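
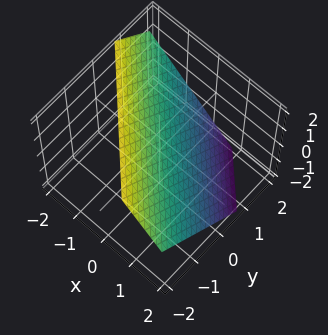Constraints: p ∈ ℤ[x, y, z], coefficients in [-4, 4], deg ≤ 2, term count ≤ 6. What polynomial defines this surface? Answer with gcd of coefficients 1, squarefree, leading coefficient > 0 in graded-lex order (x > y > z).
3*x + 3*y + 3*z - 2

The degree is 1 — the surface is flat (a plane).
Putting this together gives p.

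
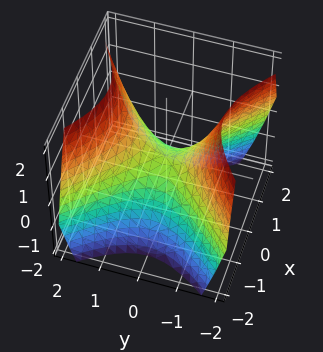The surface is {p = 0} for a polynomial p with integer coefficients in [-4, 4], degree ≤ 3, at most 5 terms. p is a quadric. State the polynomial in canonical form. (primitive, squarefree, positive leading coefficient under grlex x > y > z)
Degree: a saddle surface; a quadric, so deg p = 2.
Symmetries: the y ↦ −y reflection is a symmetry, so y appears only in even powers; mirror symmetry x ↦ −x ⇒ only even powers of x.
Reading off the gridlines: one z-axis crossing is at z = 0; it meets the y-axis at y = 0 (among the integer gridlines).
Together with the visible shape, these determine p as stated.

x^2 - y^2 + z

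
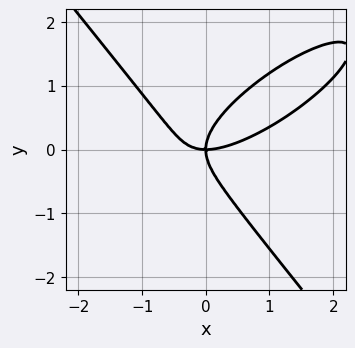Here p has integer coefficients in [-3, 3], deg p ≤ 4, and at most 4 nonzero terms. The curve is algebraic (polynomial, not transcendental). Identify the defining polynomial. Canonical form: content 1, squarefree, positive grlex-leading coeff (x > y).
deg p = 3.
Observable constraints: one x-axis crossing is at x = 0; it meets the y-axis at y = 0 (among the integer gridlines).
These observations pin down the coefficients.

2*x^3 - 3*x^2*y + 3*y^3 - 3*x*y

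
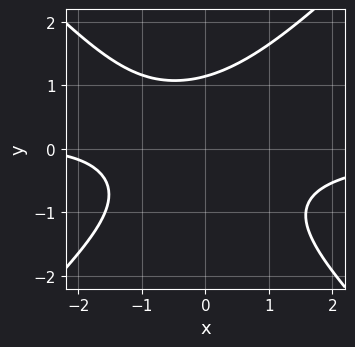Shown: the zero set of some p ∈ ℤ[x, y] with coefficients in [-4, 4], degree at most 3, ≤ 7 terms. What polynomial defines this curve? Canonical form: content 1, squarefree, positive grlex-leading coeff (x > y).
2*x^2*y - 2*y^3 + x*y + x + 3

First, deg p = 3. The shape is more complex than any degree-2 curve.
Then, from the axis intercepts and sections: the curve avoids every integer x-axis point in the box.
Finally, these observations pin down the coefficients.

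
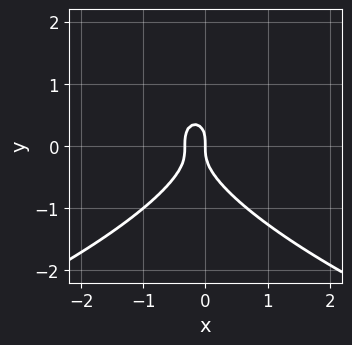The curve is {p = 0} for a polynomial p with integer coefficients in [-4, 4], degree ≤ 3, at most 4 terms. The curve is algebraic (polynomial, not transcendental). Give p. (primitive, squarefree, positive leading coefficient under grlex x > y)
2*y^3 + 3*x^2 + x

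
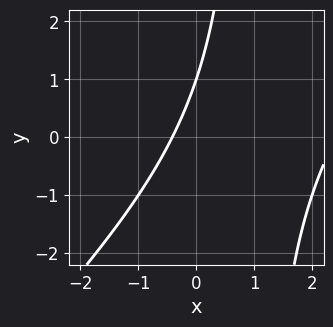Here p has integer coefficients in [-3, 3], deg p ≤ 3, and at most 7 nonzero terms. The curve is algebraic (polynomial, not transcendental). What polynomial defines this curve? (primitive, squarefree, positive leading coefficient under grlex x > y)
x^2 - x*y - 2*x + y - 1

(a) deg p = 2.
(b) Against the integer gridlines: one y-axis crossing is at y = 1.
(c) These observations pin down the coefficients.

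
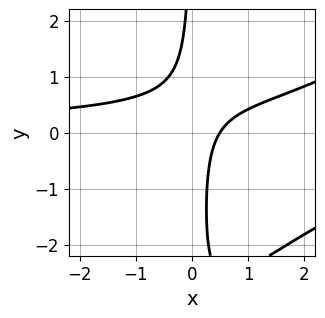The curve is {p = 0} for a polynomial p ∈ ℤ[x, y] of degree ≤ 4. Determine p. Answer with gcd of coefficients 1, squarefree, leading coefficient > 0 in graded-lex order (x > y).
x^2*y - x*y^2 - 3*x*y + 2*x - 1

First, the degree is 3 — the shape is more complex than any degree-2 curve.
Then, checking where it meets the axes: no y-intercept at any integer in the box.
Finally, the integer polynomial consistent with all of this is the stated p.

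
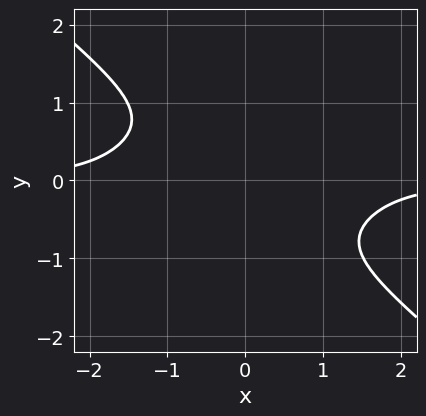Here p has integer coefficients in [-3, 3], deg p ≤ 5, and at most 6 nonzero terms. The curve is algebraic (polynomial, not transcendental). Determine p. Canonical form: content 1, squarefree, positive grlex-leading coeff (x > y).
x^3*y + x*y^3 + 3*y^4 + 2

First, deg p = 4. The shape is more complex than any degree-3 curve.
Then, checking where it meets the axes: it misses every integer gridline on the x-axis; the curve avoids every integer y-axis point in the box.
Finally, together with the visible shape, these determine p as stated.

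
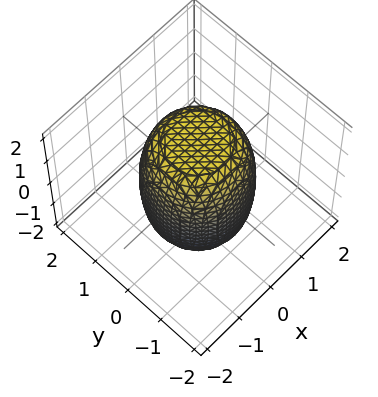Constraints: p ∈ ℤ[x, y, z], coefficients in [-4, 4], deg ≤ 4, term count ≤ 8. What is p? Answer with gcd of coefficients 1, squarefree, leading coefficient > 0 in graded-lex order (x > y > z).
2*x^4 + 4*x^2*y^2 + 2*y^4 - x^2 - y^2 + z^2 - 3

(a) deg p = 4. The shape is more complex than any degree-3 surface.
(b) Symmetry: every cross-section ⟂ z is a circle, so x, y appear only via x² + y².
(c) From the visible intercepts: a circular section at z = 0 has radius between 1 and 2.
(d) Putting this together gives p.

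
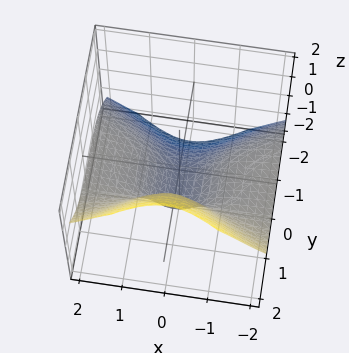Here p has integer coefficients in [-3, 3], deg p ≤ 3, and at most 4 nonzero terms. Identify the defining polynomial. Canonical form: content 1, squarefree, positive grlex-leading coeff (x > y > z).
3*x^2*z - 2*y^3 + z^3 + 1

The degree is 3 — the shape is more complex than any degree-2 surface.
From the visible intercepts: it crosses the z-axis at the gridline z = -1; it misses every integer gridline on the x-axis.
Putting this together gives p.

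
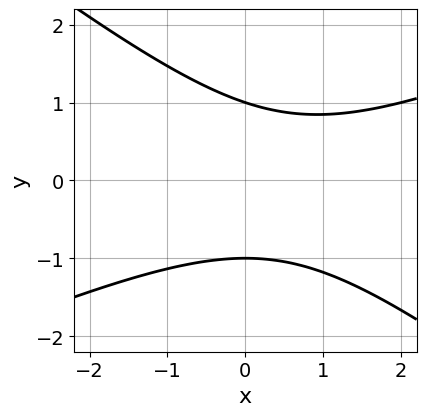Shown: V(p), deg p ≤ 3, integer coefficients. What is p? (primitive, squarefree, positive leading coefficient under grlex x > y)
x^2 - x*y - 3*y^2 - x + 3

The degree is 2 — no degree-1 curve has this shape.
Checking where it meets the axes: it misses every integer gridline on the x-axis; the y-axis gridline crossings are at y ∈ {-1, 1}.
Together with the visible shape, these determine p as stated.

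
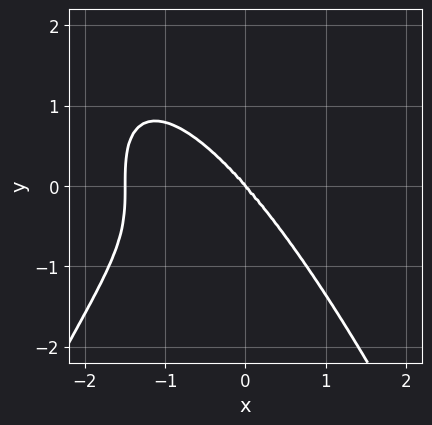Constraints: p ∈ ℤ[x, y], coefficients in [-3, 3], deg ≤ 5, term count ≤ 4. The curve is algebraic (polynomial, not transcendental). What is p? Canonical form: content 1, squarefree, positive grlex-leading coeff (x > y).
1. deg p = 4.
2. Against the integer gridlines: it crosses the x-axis at the gridline x = 0; it crosses the y-axis at the gridline y = 0.
3. Solving for integer coefficients yields p as stated.

2*x^4 + 3*x^3 + 2*y^3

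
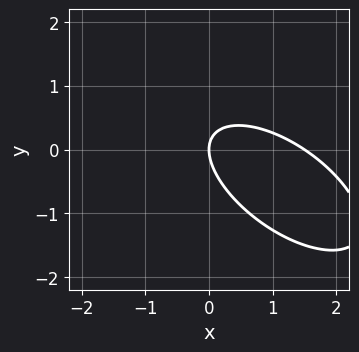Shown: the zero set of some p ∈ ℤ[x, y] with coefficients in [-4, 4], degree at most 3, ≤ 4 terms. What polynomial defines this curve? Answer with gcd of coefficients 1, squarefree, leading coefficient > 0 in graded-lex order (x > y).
2*x^2 + 3*x*y + 3*y^2 - 3*x

1. deg p = 2. The shape is more complex than any degree-1 curve.
2. From the visible intercepts: it meets the y-axis at y = 0 (among the integer gridlines); it crosses the x-axis at the gridline x = 0.
3. Solving for integer coefficients yields p as stated.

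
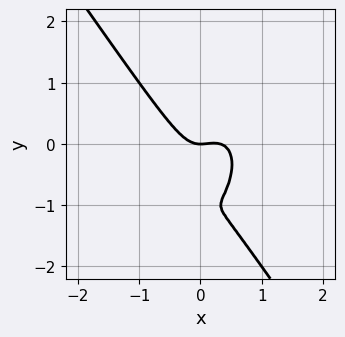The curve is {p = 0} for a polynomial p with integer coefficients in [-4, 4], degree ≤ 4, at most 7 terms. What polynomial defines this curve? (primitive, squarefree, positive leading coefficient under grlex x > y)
1. The degree is 3 — the shape is more complex than any degree-2 curve.
2. Against the integer gridlines: it crosses the y-axis at the gridline y = 0; it crosses the x-axis at the gridline x = 0.
3. Putting this together gives p.

3*x^3 + y^3 - x^2 + 2*y^2 + y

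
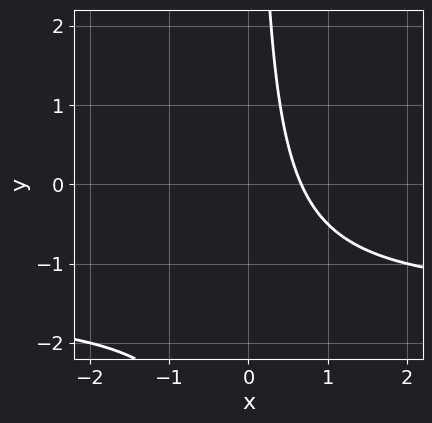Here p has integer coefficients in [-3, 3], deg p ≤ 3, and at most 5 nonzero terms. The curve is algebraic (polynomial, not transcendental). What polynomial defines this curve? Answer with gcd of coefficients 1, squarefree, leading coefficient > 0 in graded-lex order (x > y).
First, deg p = 2. A generic line meets the curve in up to 2 points.
Then, observable constraints: it misses every integer gridline on the y-axis.
Finally, putting this together gives p.

2*x*y + 3*x - 2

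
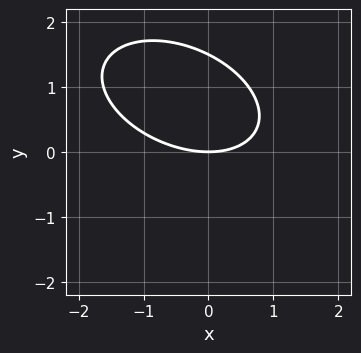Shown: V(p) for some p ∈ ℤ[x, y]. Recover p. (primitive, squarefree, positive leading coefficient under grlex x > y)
First, the degree is 2 — no degree-1 curve has this shape.
Then, checking where it meets the axes: one y-axis crossing is at y = 0; it crosses the x-axis at the gridline x = 0.
Finally, assembling these constraints gives the stated polynomial.

x^2 + x*y + 2*y^2 - 3*y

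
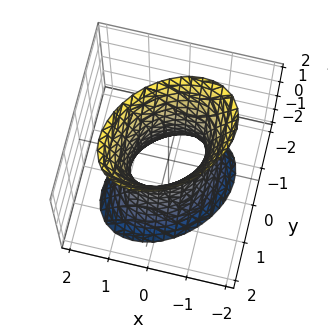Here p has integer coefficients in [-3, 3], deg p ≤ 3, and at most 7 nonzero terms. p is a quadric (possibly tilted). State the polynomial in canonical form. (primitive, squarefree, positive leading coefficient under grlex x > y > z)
3*x^2 - 2*x*y + 3*y^2 - z^2 - 2

First, deg p = 2. No degree-1 surface has this shape.
Then, reading off the gridlines: the surface avoids every integer z-axis point in the box.
Finally, fitting integer coefficients to these (and the overall shape) gives p.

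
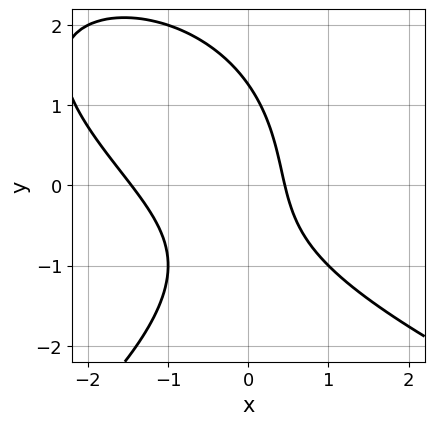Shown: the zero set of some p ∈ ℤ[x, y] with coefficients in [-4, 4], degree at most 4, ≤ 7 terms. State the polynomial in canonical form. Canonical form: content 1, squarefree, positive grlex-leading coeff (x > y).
y^3 + 3*x^2 + 3*x*y + 3*x - 2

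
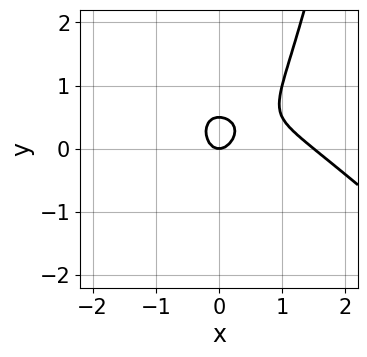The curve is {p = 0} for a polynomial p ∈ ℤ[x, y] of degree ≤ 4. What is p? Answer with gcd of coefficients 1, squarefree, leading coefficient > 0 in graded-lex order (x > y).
Degree: a generic line meets the curve in up to 3 points, so deg p = 3.
From the visible intercepts: one x-axis crossing is at x = 0; it crosses the y-axis at the gridline y = 0.
Together with the visible shape, these determine p as stated.

2*x^3 + 2*x^2*y - 3*x^2 - 2*y^2 + y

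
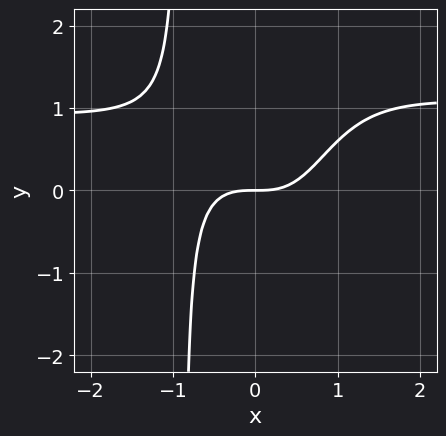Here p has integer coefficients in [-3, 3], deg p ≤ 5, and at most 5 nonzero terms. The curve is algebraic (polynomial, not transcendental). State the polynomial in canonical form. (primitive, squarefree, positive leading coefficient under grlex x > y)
deg p = 4. The shape is more complex than any degree-3 curve.
From the visible intercepts: one y-axis crossing is at y = 0; one x-axis crossing is at x = 0.
Solving for integer coefficients yields p as stated.

3*x^3*y - 3*x^3 - x^2*y + 3*y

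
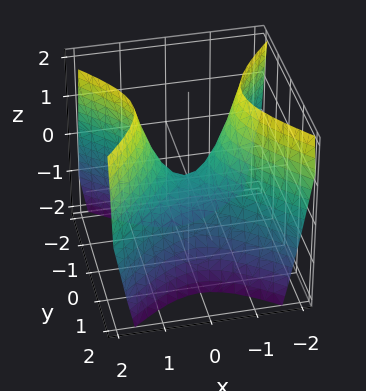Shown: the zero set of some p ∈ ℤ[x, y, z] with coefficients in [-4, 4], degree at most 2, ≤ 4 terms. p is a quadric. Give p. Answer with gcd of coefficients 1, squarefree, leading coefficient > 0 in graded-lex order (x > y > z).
1. The degree is 2 — a saddle surface; a quadric.
2. Symmetries: it's symmetric under y → −y, forcing even powers of y; mirror symmetry x ↦ −x ⇒ only even powers of x.
3. Against the integer gridlines: one z-axis crossing is at z = 0; one y-axis crossing is at y = 0; it crosses the x-axis at the gridline x = 0.
4. Fitting integer coefficients to these (and the overall shape) gives p.

3*x^2 - 3*y^2 - 2*z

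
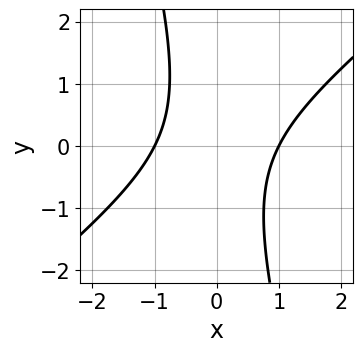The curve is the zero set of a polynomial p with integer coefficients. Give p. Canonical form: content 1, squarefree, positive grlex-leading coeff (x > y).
1. The degree is 2 — the shape is more complex than any degree-1 curve.
2. Reading off the gridlines: among the integer gridlines, it crosses the x-axis at x ∈ {-1, 1}; the curve avoids every integer y-axis point in the box.
3. These observations pin down the coefficients.

3*x^2 - 3*x*y - y^2 - 3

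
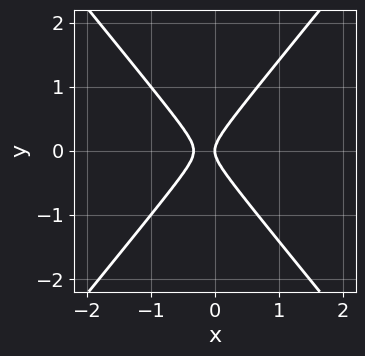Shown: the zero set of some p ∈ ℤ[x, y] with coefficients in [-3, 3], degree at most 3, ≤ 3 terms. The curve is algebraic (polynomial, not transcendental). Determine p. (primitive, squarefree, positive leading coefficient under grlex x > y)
3*x^2 - 2*y^2 + x

1. Degree: no degree-1 curve has this shape, so deg p = 2.
2. Symmetries: it's symmetric under y → −y, forcing even powers of y.
3. Reading off the gridlines: it meets the x-axis at x = 0 (among the integer gridlines); it meets the y-axis at y = 0 (among the integer gridlines).
4. Solving for integer coefficients yields p as stated.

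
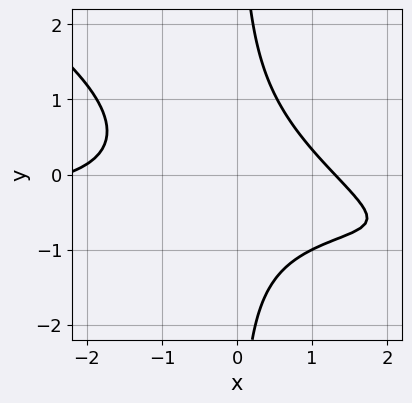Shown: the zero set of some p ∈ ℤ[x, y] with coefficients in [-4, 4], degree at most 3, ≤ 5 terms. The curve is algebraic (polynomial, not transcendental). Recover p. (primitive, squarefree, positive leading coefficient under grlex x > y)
Degree: no degree-2 curve has this shape, so deg p = 3.
From the visible intercepts: it misses every integer gridline on the y-axis.
These observations pin down the coefficients.

2*x^2*y + 3*x*y^2 + x^2 + x - 3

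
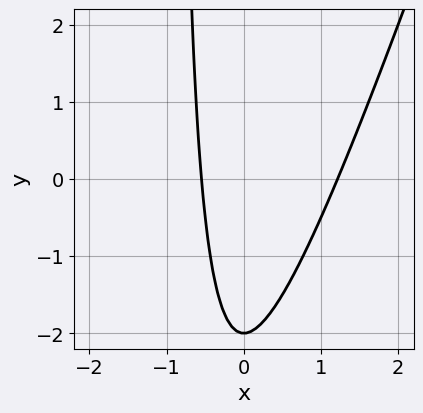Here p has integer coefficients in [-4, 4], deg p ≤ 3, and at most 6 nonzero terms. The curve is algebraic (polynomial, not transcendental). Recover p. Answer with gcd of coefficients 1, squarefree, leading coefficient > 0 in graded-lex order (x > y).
deg p = 2. No degree-1 curve has this shape.
Reading off the gridlines: it crosses the y-axis at the gridline y = -2.
These observations pin down the coefficients.

3*x^2 - x*y - 2*x - y - 2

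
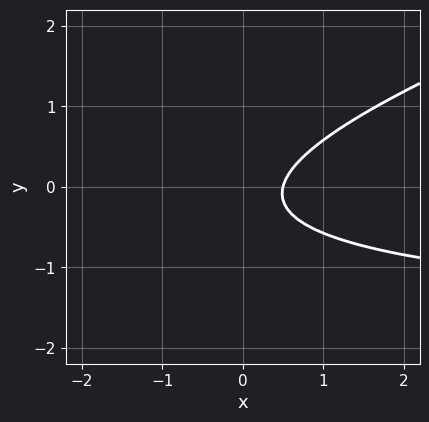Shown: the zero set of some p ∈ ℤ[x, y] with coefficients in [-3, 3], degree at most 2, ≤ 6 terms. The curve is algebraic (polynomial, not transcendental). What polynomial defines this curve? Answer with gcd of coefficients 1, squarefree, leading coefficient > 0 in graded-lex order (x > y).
1. deg p = 2. A generic line meets the curve in up to 2 points.
2. Checking where it meets the axes: no y-intercept at any integer in the box.
3. Fitting integer coefficients to these (and the overall shape) gives p.

x*y - 3*y^2 + 2*x - y - 1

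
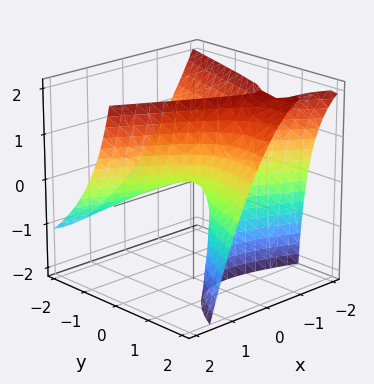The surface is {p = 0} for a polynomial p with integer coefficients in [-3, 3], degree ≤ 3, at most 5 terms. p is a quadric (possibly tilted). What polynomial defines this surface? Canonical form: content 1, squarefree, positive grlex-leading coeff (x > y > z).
2*x^2 + 3*x*y - y^2 + 3*y*z - 2*z

1. deg p = 2. The shape is more complex than any degree-1 surface.
2. Observable constraints: it meets the z-axis at z = 0 (among the integer gridlines); it crosses the y-axis at the gridline y = 0; it meets the x-axis at x = 0 (among the integer gridlines).
3. These observations pin down the coefficients.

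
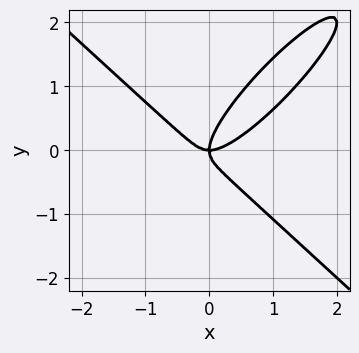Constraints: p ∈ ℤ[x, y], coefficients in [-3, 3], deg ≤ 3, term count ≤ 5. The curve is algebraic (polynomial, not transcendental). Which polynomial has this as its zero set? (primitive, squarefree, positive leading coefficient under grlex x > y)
3*x^3 - 2*x^2*y - 3*x*y^2 + 3*y^3 - 2*x*y

(a) deg p = 3.
(b) From the visible intercepts: it meets the x-axis at x = 0 (among the integer gridlines); one y-axis crossing is at y = 0.
(c) Together with the visible shape, these determine p as stated.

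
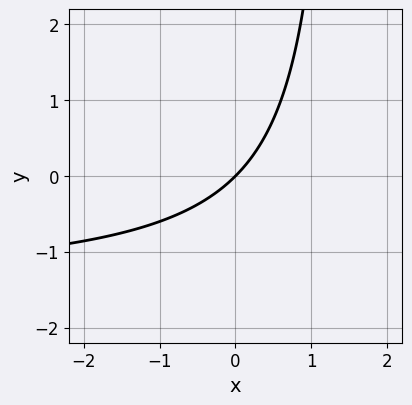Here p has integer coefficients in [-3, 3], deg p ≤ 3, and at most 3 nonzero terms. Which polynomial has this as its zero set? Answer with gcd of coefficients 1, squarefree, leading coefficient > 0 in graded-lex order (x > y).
2*x*y + 3*x - 3*y

The degree is 2 — a generic line meets the curve in up to 2 points.
From the axis intercepts and sections: one y-axis crossing is at y = 0; one x-axis crossing is at x = 0.
Matching integer coefficients to the picture gives p.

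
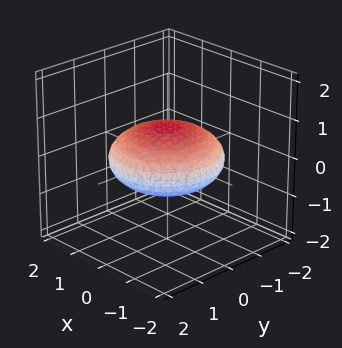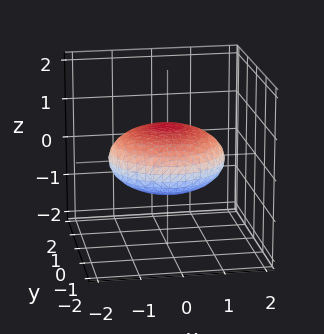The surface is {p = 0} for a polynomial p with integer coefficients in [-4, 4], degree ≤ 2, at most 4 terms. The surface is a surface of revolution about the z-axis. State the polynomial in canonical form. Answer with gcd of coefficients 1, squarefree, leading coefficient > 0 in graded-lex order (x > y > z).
x^2 + y^2 + 3*z^2 - 2

Degree: no degree-1 surface has this shape, so deg p = 2.
Symmetry: every cross-section ⟂ z is a circle, so x, y appear only via x² + y².
From the axis intercepts and sections: a circular section at z = 0 has radius between 1 and 2.
The integer polynomial consistent with all of this is the stated p.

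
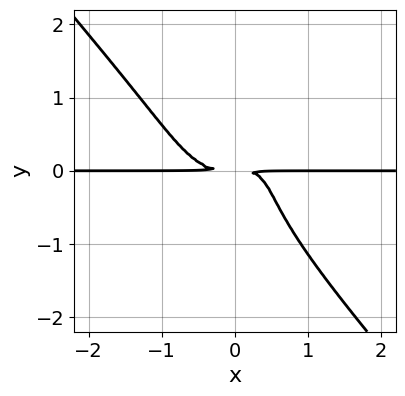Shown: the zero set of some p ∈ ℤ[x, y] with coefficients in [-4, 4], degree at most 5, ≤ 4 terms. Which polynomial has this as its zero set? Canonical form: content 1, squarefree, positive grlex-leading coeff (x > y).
(a) The degree is 4 — a generic line meets the curve in up to 4 points.
(b) From the axis intercepts and sections: every point of the x-axis in the box is on the curve.
(c) Together with the visible shape, these determine p as stated.

3*x^3*y + 2*y^4 - 2*x*y^2 + 2*y^2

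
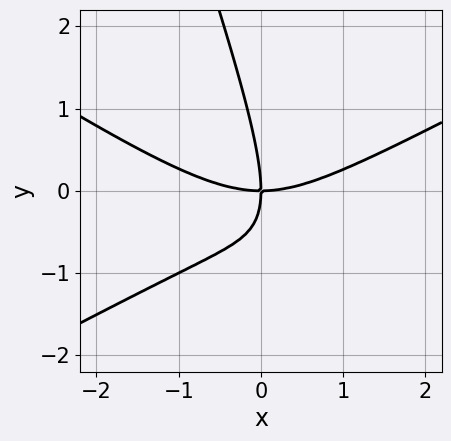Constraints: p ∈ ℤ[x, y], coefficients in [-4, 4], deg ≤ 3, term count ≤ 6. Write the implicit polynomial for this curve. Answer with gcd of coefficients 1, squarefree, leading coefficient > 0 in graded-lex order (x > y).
x^3 - 3*x*y^2 - y^3 - 3*x*y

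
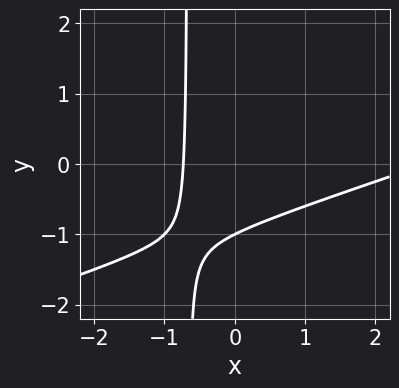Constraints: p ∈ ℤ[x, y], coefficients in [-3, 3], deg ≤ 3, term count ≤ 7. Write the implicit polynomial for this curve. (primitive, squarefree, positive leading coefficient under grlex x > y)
x^2 - 3*x*y - 2*x - 2*y - 2

1. deg p = 2. No degree-1 curve has this shape.
2. From the axis intercepts and sections: one y-axis crossing is at y = -1.
3. Matching integer coefficients to the picture gives p.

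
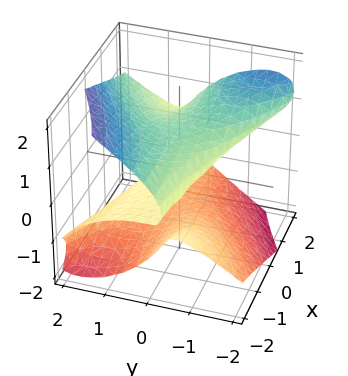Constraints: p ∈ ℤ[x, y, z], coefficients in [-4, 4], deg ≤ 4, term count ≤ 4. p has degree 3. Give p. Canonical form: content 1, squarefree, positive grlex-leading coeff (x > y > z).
2*x*y*z - y^3 + 2*z^3 - 2*z

(a) The degree is 3 — the shape is more complex than any degree-2 surface.
(b) Against the integer gridlines: it meets the y-axis at y = 0 (among the integer gridlines); the z-axis gridline crossings are at z ∈ {-1, 0, 1}.
(c) Fitting integer coefficients to these (and the overall shape) gives p. Check: (1, 0, 0) on the x-axis lies on the surface, and p(1, 0, 0) = 0. ✓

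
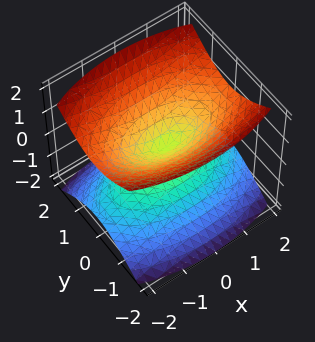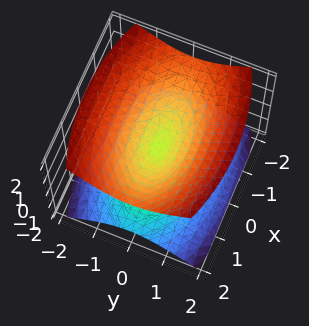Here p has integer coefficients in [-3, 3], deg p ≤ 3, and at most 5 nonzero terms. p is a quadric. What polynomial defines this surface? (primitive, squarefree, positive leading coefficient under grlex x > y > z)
1. There are 2 components. Treating them together as one polynomial.
2. The degree is 2 — two nappes meeting at a single point; a quadric.
3. Symmetries: mirror symmetry x ↦ −x ⇒ only even powers of x; it's symmetric under z → −z, forcing even powers of z; the y ↦ −y reflection is a symmetry, so y appears only in even powers.
4. From the visible intercepts: one z-axis crossing is at z = 0; it meets the x-axis at x = 0 (among the integer gridlines); it crosses the y-axis at the gridline y = 0.
5. Assembling these constraints gives the stated polynomial.

x^2 + 3*y^2 - 3*z^2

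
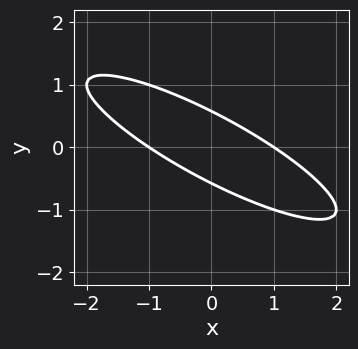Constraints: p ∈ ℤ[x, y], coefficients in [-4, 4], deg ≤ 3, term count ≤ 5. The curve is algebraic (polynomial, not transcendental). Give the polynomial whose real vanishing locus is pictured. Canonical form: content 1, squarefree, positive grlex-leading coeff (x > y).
x^2 + 3*x*y + 3*y^2 - 1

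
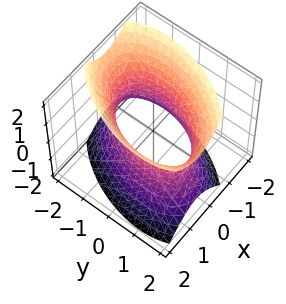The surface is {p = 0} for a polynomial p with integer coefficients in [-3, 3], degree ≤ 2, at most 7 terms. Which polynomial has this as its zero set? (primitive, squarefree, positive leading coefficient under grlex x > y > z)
2*x^2 - x*y + y^2 - z^2 - 2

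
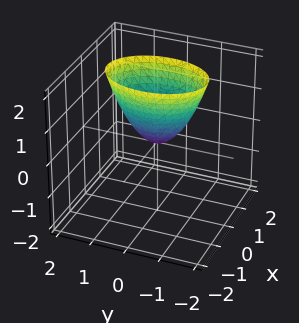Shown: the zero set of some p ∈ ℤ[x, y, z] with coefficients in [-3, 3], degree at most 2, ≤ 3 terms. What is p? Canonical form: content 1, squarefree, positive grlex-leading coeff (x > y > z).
2*x^2 + y^2 - z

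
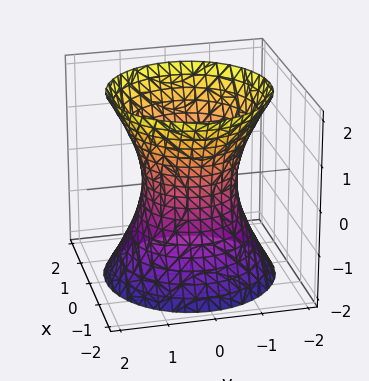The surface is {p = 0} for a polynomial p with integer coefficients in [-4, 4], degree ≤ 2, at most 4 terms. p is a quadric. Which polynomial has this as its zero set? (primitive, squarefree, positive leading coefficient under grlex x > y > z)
2*x^2 + 2*y^2 - z^2 - 2

The degree is 2 — an hourglass — one-sheet hyperboloid; a quadric.
Symmetries: the surface is invariant under rotation about z: p = q(x² + y², z); mirror symmetry z ↦ −z ⇒ only even powers of z.
From the visible intercepts: no z-intercept at any integer in the box; among the integer gridlines, it crosses the y-axis at y ∈ {-1, 1}.
Matching integer coefficients to the picture gives p.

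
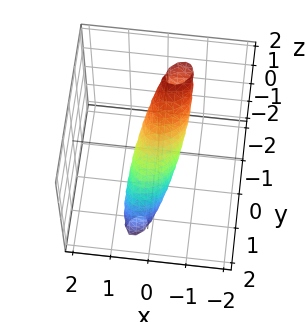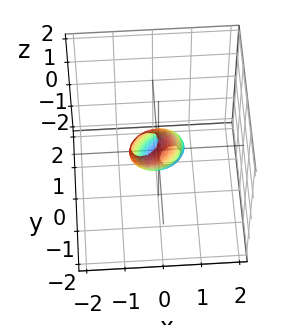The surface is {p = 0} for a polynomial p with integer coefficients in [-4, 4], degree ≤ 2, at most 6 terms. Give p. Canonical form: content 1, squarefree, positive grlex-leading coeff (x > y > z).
1. The degree is 2 — no degree-1 surface has this shape.
2. Observable constraints: the z-axis gridline crossings are at z ∈ {-1, 1}.
3. Assembling these constraints gives the stated polynomial.

3*x^2 - 2*x*y + 3*y^2 + 3*y*z + z^2 - 1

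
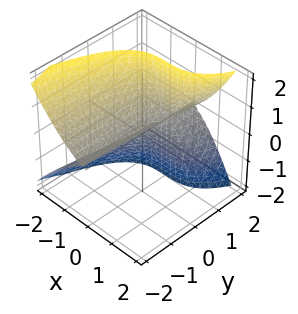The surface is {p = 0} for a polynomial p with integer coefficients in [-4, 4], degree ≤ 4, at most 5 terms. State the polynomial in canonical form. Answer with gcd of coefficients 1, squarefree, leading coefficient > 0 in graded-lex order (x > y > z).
(a) Degree: no degree-2 surface has this shape, so deg p = 3.
(b) Observable constraints: every point of the y-axis in the box is on the surface; it crosses the x-axis at the gridline x = 0; it crosses the z-axis at the gridline z = 0.
(c) Together with the visible shape, these determine p as stated.

x^3 - y*z^2 + z^2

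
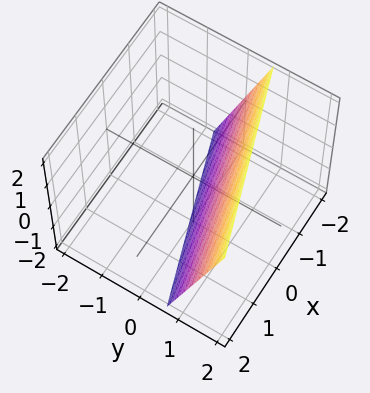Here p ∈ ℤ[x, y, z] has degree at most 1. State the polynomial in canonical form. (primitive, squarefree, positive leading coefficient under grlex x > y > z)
1. Degree: every cross-section is a straight line — this is a plane, so deg p = 1.
2. From the visible intercepts: one x-axis crossing is at x = -2; it meets the z-axis at z = -2 (among the integer gridlines).
3. The integer polynomial consistent with all of this is the stated p.

x - 3*y + z + 2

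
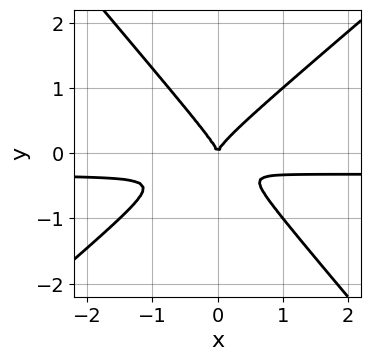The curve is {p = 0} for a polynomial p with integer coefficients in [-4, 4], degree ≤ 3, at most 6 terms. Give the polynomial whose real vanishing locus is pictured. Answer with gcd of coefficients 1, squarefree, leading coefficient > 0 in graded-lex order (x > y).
3*x^2*y - x*y^2 - 3*y^3 + x^2

1. The degree is 3 — no degree-2 curve has this shape.
2. From the visible intercepts: one x-axis crossing is at x = 0; one y-axis crossing is at y = 0.
3. Putting this together gives p.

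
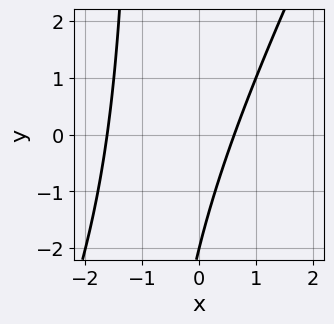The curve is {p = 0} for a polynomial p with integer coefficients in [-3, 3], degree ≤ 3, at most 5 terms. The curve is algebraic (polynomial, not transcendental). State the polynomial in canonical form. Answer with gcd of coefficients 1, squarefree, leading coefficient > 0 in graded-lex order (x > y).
2*x^2 - x*y + 2*x - y - 2

1. deg p = 2. The shape is more complex than any degree-1 curve.
2. Checking where it meets the axes: it crosses the y-axis at the gridline y = -2.
3. These observations pin down the coefficients.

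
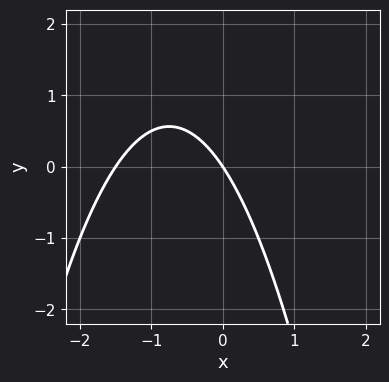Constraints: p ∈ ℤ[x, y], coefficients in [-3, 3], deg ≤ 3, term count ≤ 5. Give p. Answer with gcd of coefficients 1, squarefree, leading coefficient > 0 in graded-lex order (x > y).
The degree is 2 — no degree-1 curve has this shape.
From the axis intercepts and sections: it crosses the x-axis at the gridline x = 0; it crosses the y-axis at the gridline y = 0.
Assembling these constraints gives the stated polynomial.

2*x^2 + 3*x + 2*y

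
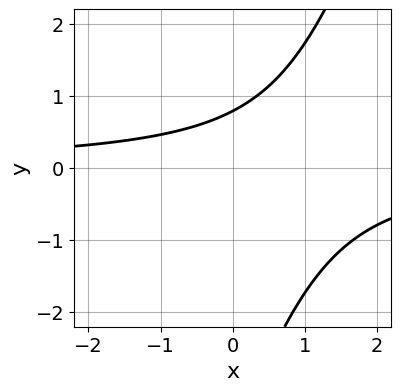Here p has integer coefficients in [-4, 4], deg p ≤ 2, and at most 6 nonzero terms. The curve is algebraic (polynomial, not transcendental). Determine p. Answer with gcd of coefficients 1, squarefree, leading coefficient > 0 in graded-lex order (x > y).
3*x*y - y^2 - 3*y + 3

(a) deg p = 2.
(b) Against the integer gridlines: the curve avoids every integer x-axis point in the box.
(c) Solving for integer coefficients yields p as stated.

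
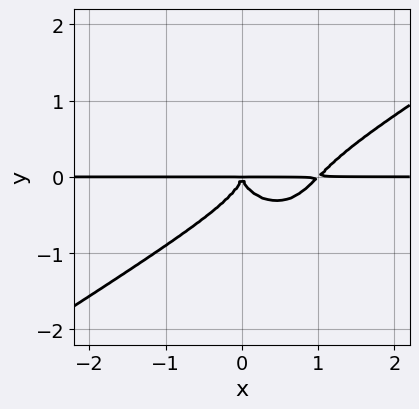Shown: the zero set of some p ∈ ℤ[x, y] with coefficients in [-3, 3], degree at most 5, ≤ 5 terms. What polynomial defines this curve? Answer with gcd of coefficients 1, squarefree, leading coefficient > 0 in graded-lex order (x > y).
1. Degree: the shape is more complex than any degree-3 curve, so deg p = 4.
2. From the axis intercepts and sections: the visible x-axis segment lies entirely on the curve.
3. Putting this together gives p.

2*x^3*y - 2*x^2*y^2 - 3*y^4 - 2*x^2*y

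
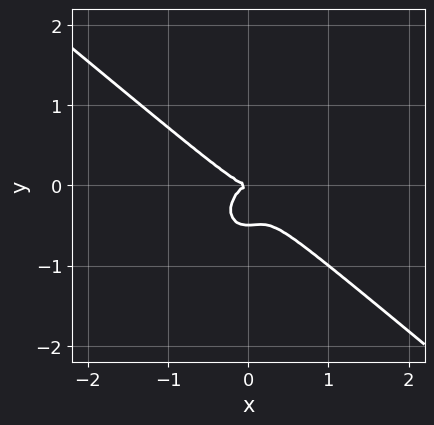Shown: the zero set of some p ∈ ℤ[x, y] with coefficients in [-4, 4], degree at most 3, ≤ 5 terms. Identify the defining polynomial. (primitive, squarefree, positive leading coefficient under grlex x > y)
1. Degree: a generic line meets the curve in up to 3 points, so deg p = 3.
2. From the visible intercepts: one y-axis crossing is at y = 0; one x-axis crossing is at x = 0.
3. The integer polynomial consistent with all of this is the stated p.

2*x^3 + x^2*y + 2*y^3 + y^2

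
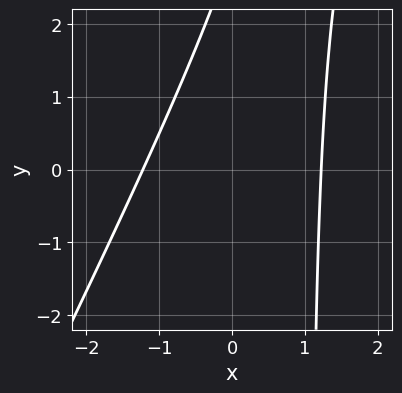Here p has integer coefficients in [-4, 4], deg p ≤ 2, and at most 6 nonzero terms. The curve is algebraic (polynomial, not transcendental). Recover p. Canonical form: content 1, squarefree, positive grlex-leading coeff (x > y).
2*x^2 - x*y + y - 3

(a) deg p = 2. The shape is more complex than any degree-1 curve.
(b) Observable constraints: the curve avoids every integer y-axis point in the box.
(c) Putting this together gives p.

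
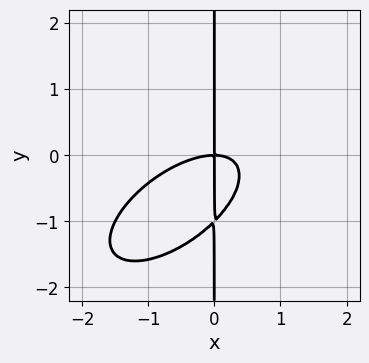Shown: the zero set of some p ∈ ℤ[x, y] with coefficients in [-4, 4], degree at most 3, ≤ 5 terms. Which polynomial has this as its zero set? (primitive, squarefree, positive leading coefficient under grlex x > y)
2*x^3 - 3*x^2*y + 3*x*y^2 + 3*x*y

Degree: the shape is more complex than any degree-2 curve, so deg p = 3.
From the visible intercepts: it crosses the x-axis at the gridline x = 0; the visible y-axis segment lies entirely on the curve.
Fitting integer coefficients to these (and the overall shape) gives p.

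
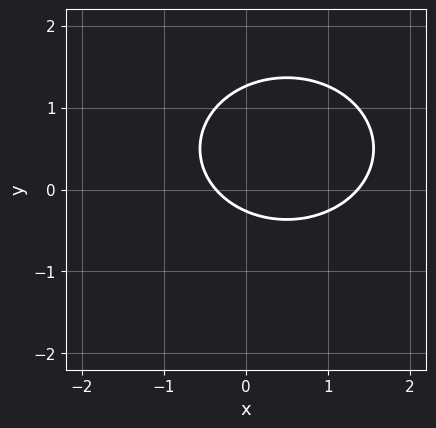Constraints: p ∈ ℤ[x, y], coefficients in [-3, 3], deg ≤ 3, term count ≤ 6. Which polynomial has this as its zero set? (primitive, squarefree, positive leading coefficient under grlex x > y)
2*x^2 + 3*y^2 - 2*x - 3*y - 1

1. Degree: no degree-1 curve has this shape, so deg p = 2.
2. Putting this together gives p.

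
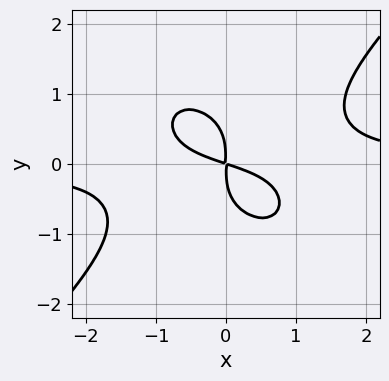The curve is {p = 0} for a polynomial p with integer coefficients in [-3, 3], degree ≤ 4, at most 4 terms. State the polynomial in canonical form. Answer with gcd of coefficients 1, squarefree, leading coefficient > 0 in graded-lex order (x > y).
2*x^3*y - 2*y^4 - x^2 - 3*x*y

1. deg p = 4. A generic line meets the curve in up to 4 points.
2. Putting this together gives p.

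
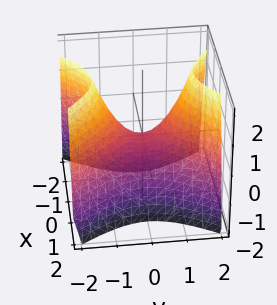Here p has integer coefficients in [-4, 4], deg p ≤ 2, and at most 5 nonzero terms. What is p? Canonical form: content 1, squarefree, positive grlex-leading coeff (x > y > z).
3*x^2 - 2*y^2 + 2*z

The degree is 2 — a hyperbolic paraboloid; a quadric.
Symmetries: the x ↦ −x reflection is a symmetry, so x appears only in even powers; mirror symmetry y ↦ −y ⇒ only even powers of y.
Observable constraints: it crosses the x-axis at the gridline x = 0; it meets the y-axis at y = 0 (among the integer gridlines); it crosses the z-axis at the gridline z = 0.
These observations pin down the coefficients.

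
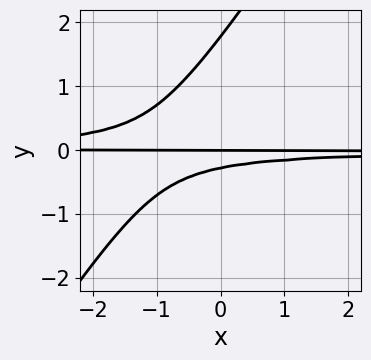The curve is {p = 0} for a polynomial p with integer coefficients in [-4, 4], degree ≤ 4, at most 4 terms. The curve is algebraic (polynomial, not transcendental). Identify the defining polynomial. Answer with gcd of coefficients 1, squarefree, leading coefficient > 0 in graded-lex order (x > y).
First, deg p = 3. No degree-2 curve has this shape.
Next, checking where it meets the axes: the visible x-axis segment lies entirely on the curve; it crosses the y-axis at the gridline y = 0.
Finally, the integer polynomial consistent with all of this is the stated p.

3*x*y^2 - 2*y^3 + 3*y^2 + y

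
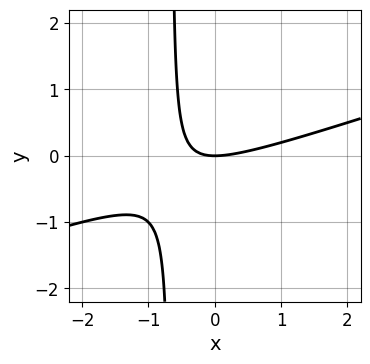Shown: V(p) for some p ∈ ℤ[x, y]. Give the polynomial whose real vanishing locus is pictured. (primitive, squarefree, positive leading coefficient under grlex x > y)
1. deg p = 2. A generic line meets the curve in up to 2 points.
2. From the visible intercepts: one x-axis crossing is at x = 0; one y-axis crossing is at y = 0.
3. These observations pin down the coefficients.

x^2 - 3*x*y - 2*y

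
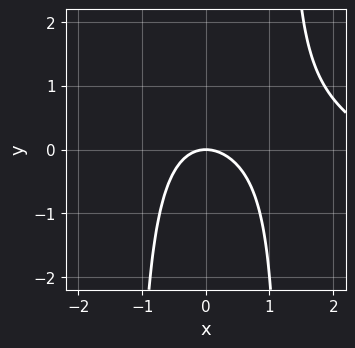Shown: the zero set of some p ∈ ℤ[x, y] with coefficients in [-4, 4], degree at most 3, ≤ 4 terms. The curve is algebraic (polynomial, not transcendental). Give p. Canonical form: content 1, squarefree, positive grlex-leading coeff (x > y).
1. deg p = 3.
2. Observable constraints: one y-axis crossing is at y = 0; it meets the x-axis at x = 0 (among the integer gridlines).
3. Putting this together gives p.

x^3 + 2*x^2*y - 3*x^2 - 3*y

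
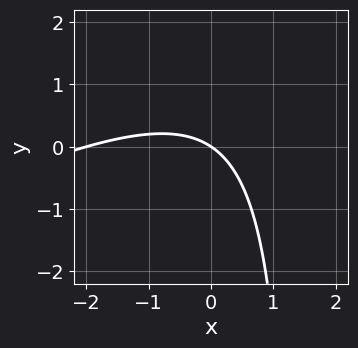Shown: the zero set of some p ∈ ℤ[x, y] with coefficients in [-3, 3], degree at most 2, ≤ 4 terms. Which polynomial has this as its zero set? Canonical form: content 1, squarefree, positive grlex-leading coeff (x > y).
x^2 - 2*x*y + 2*x + 3*y

(a) Degree: a generic line meets the curve in up to 2 points, so deg p = 2.
(b) Reading off the gridlines: one y-axis crossing is at y = 0; the x-axis gridline crossings are at x ∈ {-2, 0}.
(c) These observations pin down the coefficients.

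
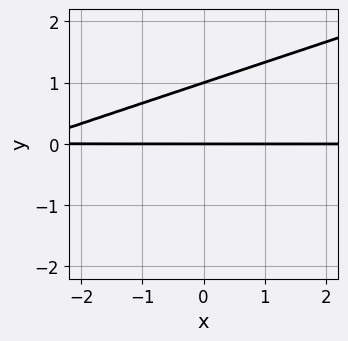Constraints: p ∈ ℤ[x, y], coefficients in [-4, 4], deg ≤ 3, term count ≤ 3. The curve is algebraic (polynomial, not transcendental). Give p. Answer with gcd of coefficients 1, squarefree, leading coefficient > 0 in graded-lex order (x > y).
The degree is 2 — no degree-1 curve has this shape.
Checking where it meets the axes: the visible x-axis segment lies entirely on the curve; among the integer gridlines, it crosses the y-axis at y ∈ {0, 1}.
Solving for integer coefficients yields p as stated.

x*y - 3*y^2 + 3*y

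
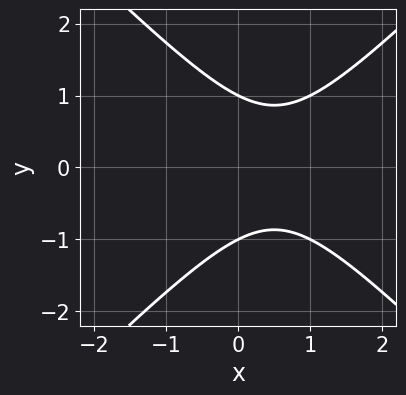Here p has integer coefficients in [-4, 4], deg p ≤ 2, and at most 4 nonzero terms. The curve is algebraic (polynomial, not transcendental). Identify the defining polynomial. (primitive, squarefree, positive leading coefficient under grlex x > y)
x^2 - y^2 - x + 1

First, degree: no degree-1 curve has this shape, so deg p = 2.
Next, symmetries: the y ↦ −y reflection is a symmetry, so y appears only in even powers.
Next, from the axis intercepts and sections: it misses every integer gridline on the x-axis; the y-axis gridline crossings are at y ∈ {-1, 1}.
Finally, together with the visible shape, these determine p as stated.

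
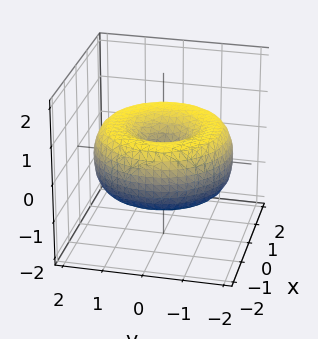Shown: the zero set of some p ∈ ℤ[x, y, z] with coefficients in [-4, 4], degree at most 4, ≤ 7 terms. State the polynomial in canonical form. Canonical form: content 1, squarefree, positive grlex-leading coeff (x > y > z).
The degree is 4 — the shape is more complex than any degree-3 surface.
Symmetries: rotational symmetry about the z-axis ⇒ p depends on x, y only through x² + y².
Observable constraints: one z-axis crossing is at z = 0; it crosses the y-axis at the gridline y = 0; it meets the x-axis at x = 0 (among the integer gridlines); a circular section at z = 0 has radius between 1 and 2.
Fitting integer coefficients to these (and the overall shape) gives p.

x^4 + 2*x^2*y^2 + y^4 - 3*x^2 - 3*y^2 + 3*z^2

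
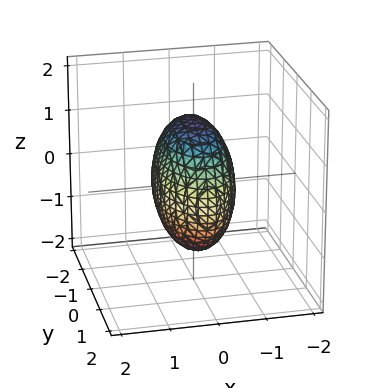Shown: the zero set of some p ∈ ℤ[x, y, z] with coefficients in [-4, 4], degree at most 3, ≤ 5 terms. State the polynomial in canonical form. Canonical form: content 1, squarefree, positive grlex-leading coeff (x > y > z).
(a) The degree is 2 — a closed, bounded, convex surface; a quadric.
(b) Symmetries: the y ↦ −y reflection is a symmetry, so y appears only in even powers; the z ↦ −z reflection is a symmetry, so z appears only in even powers; the x ↦ −x reflection is a symmetry, so x appears only in even powers.
(c) The integer polynomial consistent with all of this is the stated p.

3*x^2 + y^2 + z^2 - 2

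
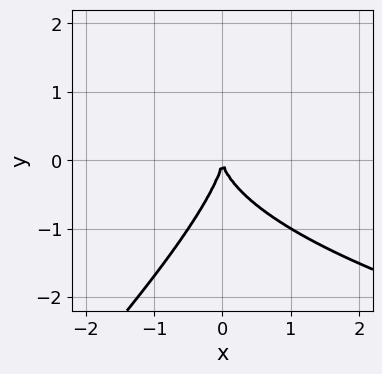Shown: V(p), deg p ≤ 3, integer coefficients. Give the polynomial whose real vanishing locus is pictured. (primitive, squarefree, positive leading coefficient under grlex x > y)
x*y^2 - y^3 - 2*x^2

1. deg p = 3. The shape is more complex than any degree-2 curve.
2. Reading off the gridlines: it crosses the y-axis at the gridline y = 0; it meets the x-axis at x = 0 (among the integer gridlines).
3. Assembling these constraints gives the stated polynomial.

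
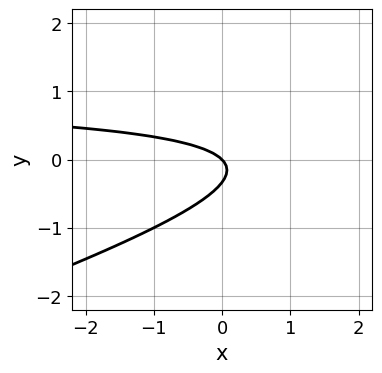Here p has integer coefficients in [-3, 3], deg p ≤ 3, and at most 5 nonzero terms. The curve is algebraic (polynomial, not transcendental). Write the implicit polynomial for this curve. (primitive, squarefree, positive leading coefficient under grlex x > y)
(a) The degree is 2 — the shape is more complex than any degree-1 curve.
(b) From the visible intercepts: one x-axis crossing is at x = 0; it crosses the y-axis at the gridline y = 0.
(c) Matching integer coefficients to the picture gives p.

x*y - 3*y^2 - x - y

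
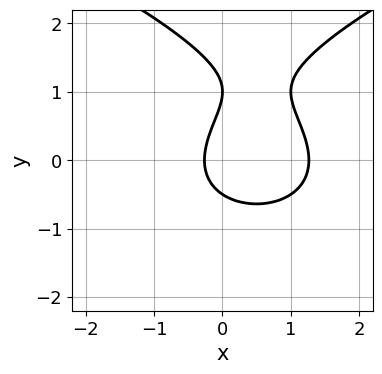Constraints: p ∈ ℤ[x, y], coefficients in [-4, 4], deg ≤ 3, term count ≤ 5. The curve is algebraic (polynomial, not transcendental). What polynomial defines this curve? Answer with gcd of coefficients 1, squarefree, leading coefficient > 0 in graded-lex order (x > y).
2*y^3 - 3*x^2 - 3*y^2 + 3*x + 1

(a) deg p = 3. A generic line meets the curve in up to 3 points.
(b) Against the integer gridlines: one y-axis crossing is at y = 1.
(c) These observations pin down the coefficients.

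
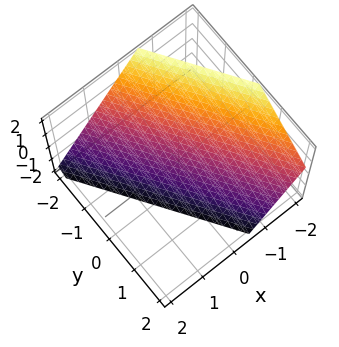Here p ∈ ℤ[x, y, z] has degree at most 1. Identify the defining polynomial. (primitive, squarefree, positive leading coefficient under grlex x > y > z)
3*x + 2*y + 2*z + 2

First, degree: the surface is flat (a plane), so deg p = 1.
Then, checking where it meets the axes: it meets the z-axis at z = -1 (among the integer gridlines); it meets the y-axis at y = -1 (among the integer gridlines).
Finally, putting this together gives p.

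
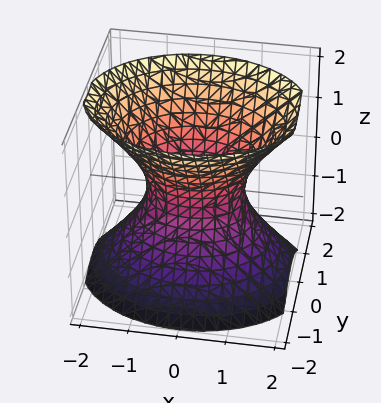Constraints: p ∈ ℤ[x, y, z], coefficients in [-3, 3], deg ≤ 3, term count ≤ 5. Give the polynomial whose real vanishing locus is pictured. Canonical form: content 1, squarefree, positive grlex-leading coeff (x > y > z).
2*x^2 + 3*y^2 - 2*z^2 - 2

1. The degree is 2 — an hourglass — one-sheet hyperboloid; a quadric.
2. Symmetries: the y ↦ −y reflection is a symmetry, so y appears only in even powers; it's symmetric under x → −x, forcing even powers of x; the z ↦ −z reflection is a symmetry, so z appears only in even powers.
3. Reading off the gridlines: the x-axis gridline crossings are at x ∈ {-1, 1}; the surface avoids every integer z-axis point in the box.
4. These observations pin down the coefficients.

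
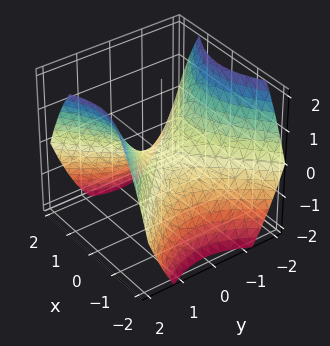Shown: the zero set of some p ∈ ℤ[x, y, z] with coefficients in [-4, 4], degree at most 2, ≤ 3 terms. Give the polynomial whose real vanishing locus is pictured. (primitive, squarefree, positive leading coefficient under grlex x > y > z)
First, the degree is 2 — a hyperbolic paraboloid; a quadric.
Next, symmetries: mirror symmetry x ↦ −x ⇒ only even powers of x; mirror symmetry y ↦ −y ⇒ only even powers of y.
Then, observable constraints: one x-axis crossing is at x = 0; it meets the y-axis at y = 0 (among the integer gridlines).
Finally, together with the visible shape, these determine p as stated.

2*x^2 - 2*y^2 + 3*z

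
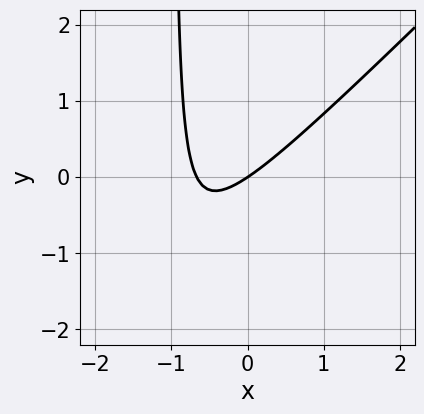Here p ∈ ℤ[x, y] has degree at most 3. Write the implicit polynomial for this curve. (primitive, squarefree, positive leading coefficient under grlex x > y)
3*x^2 - 3*x*y + 2*x - 3*y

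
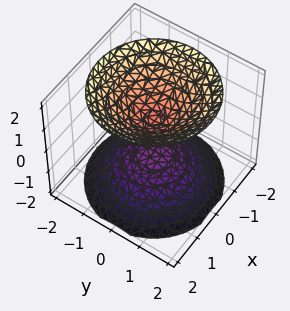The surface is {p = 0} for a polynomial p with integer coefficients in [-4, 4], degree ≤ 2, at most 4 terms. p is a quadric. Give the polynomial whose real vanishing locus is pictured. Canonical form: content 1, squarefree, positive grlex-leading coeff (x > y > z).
1. I count 2 distinct pieces. They look like related sheets of one shape, so recover p as a whole.
2. deg p = 2. Two separate bowl-shaped sheets opening away from each other; a quadric.
3. Symmetry: the surface is invariant under rotation about z: p = q(x² + y², z); mirror symmetry z ↦ −z ⇒ only even powers of z.
4. From the visible intercepts: it misses every integer gridline on the y-axis; no x-intercept at any integer in the box; a circular section at z = 2 has radius between 1 and 2.
5. Matching integer coefficients to the picture gives p.

2*x^2 + 2*y^2 - 2*z^2 + 1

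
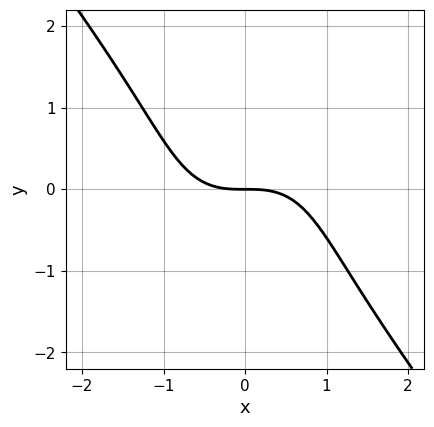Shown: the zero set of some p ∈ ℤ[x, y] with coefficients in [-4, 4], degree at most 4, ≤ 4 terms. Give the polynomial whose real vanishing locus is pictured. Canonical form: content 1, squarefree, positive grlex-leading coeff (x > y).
deg p = 3.
From the axis intercepts and sections: it meets the y-axis at y = 0 (among the integer gridlines); one x-axis crossing is at x = 0.
Putting this together gives p.

2*x^3 + y^3 + 3*y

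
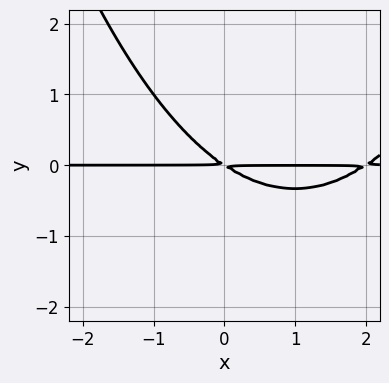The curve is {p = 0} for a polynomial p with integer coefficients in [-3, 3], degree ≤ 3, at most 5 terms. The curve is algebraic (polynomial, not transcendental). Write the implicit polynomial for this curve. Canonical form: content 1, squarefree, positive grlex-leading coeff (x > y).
x^2*y - 2*x*y - 3*y^2

deg p = 3.
Against the integer gridlines: the visible x-axis segment lies entirely on the curve.
Matching integer coefficients to the picture gives p.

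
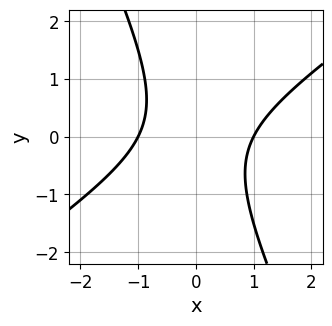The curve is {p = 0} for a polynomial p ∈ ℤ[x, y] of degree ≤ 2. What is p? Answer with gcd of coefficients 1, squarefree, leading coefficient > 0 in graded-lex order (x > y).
3*x^2 - 3*x*y - 2*y^2 - 3

1. Degree: a generic line meets the curve in up to 2 points, so deg p = 2.
2. Reading off the gridlines: it misses every integer gridline on the y-axis; among the integer gridlines, it crosses the x-axis at x ∈ {-1, 1}.
3. These observations pin down the coefficients.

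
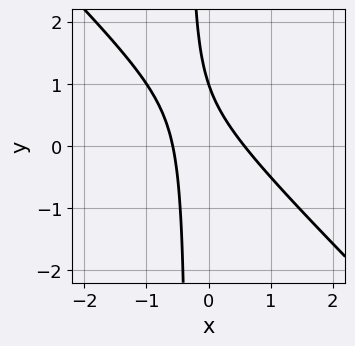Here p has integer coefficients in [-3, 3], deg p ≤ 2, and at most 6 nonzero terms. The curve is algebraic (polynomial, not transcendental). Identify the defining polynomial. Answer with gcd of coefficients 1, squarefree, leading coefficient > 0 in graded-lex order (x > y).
1. Degree: the shape is more complex than any degree-1 curve, so deg p = 2.
2. Against the integer gridlines: it meets the y-axis at y = 1 (among the integer gridlines).
3. Matching integer coefficients to the picture gives p.

3*x^2 + 3*x*y + y - 1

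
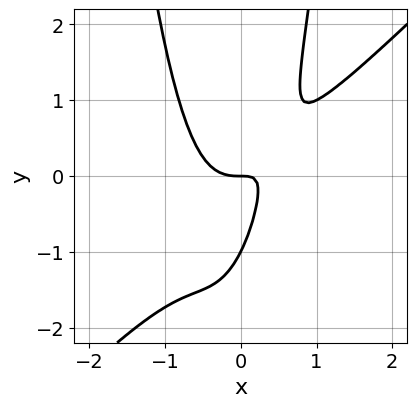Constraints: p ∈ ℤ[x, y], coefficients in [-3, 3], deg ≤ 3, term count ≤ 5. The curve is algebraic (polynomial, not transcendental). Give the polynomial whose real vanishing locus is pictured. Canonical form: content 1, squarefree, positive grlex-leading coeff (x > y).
deg p = 3. No degree-2 curve has this shape.
Observable constraints: among the integer gridlines, it crosses the y-axis at y ∈ {-1, 0}; it crosses the x-axis at the gridline x = 0.
The integer polynomial consistent with all of this is the stated p.

3*x^3 - 3*x^2*y - 2*x*y + y^2 + y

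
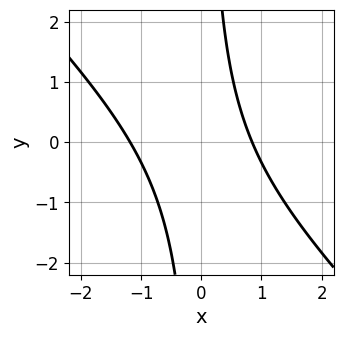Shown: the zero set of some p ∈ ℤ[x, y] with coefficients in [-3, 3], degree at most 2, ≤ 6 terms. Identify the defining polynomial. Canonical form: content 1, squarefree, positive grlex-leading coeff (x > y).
3*x^2 + 3*x*y + x - 3

First, degree: no degree-1 curve has this shape, so deg p = 2.
Then, against the integer gridlines: it misses every integer gridline on the y-axis.
Finally, the integer polynomial consistent with all of this is the stated p.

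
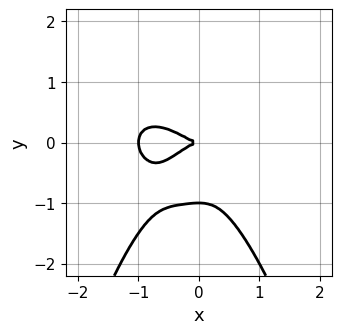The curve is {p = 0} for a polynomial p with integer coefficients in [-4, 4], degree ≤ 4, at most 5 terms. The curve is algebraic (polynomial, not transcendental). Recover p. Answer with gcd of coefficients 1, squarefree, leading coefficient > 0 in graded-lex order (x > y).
1. deg p = 4. No degree-3 curve has this shape.
2. From the axis intercepts and sections: among the integer gridlines, it crosses the x-axis at x ∈ {-1, 0}; among the integer gridlines, it crosses the y-axis at y ∈ {-1, 0}.
3. Together with the visible shape, these determine p as stated.

2*x^4 + x^2*y^2 + 2*x^3 + 2*y^3 + 2*y^2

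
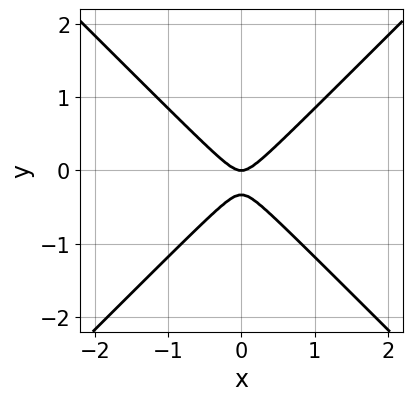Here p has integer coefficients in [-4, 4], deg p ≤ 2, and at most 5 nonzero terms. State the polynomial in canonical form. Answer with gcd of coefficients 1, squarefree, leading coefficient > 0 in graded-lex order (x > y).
3*x^2 - 3*y^2 - y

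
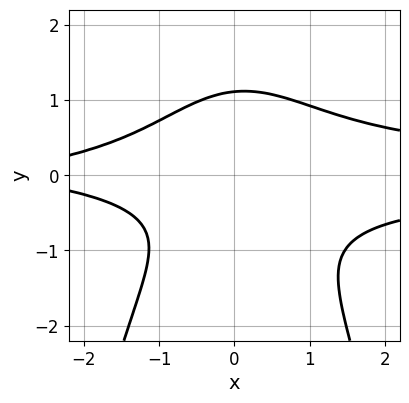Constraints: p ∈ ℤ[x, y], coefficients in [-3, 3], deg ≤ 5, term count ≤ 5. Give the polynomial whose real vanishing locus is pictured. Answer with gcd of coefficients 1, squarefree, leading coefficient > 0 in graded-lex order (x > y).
3*x^2*y^2 + 3*y^3 - x - y - 3

First, deg p = 4. The shape is more complex than any degree-3 curve.
Next, against the integer gridlines: no x-intercept at any integer in the box.
Finally, putting this together gives p.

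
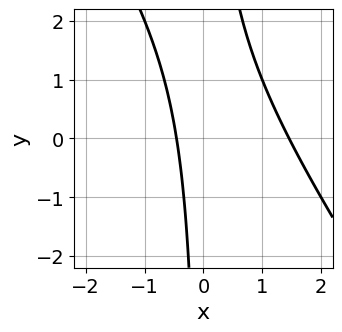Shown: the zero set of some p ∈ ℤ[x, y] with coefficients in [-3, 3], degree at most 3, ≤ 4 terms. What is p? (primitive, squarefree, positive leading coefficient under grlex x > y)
(a) Degree: the shape is more complex than any degree-1 curve, so deg p = 2.
(b) Reading off the gridlines: it misses every integer gridline on the y-axis.
(c) The integer polynomial consistent with all of this is the stated p.

3*x^2 + 2*x*y - 3*x - 2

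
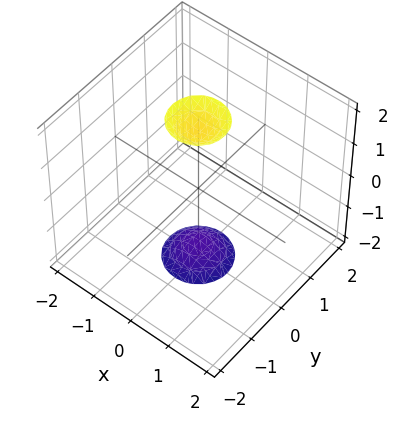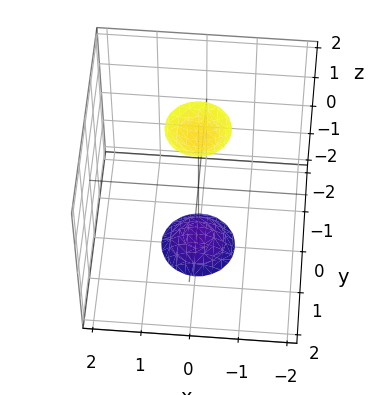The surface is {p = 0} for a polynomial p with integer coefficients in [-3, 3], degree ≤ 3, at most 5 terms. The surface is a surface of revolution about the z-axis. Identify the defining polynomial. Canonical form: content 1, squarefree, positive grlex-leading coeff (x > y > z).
First, the picture has 2 separate pieces. Treating them together as one polynomial.
Next, the degree is 2 — a generic line meets the surface in up to 2 points.
Then, symmetries: the z-axis is an axis of rotation, so x and y enter only as x² + y².
Next, checking where it meets the axes: the surface avoids every integer y-axis point in the box; it misses every integer gridline on the x-axis; a circular section at z = -2 has radius between 0 and 1.
Finally, solving for integer coefficients yields p as stated.

3*x^2 + 3*y^2 - z^2 + 3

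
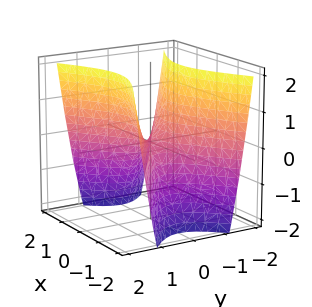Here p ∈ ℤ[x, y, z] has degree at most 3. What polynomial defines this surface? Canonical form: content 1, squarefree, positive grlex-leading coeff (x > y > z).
First, deg p = 2. A saddle surface; a quadric.
Next, symmetries: the y ↦ −y reflection is a symmetry, so y appears only in even powers; the x ↦ −x reflection is a symmetry, so x appears only in even powers.
Then, against the integer gridlines: one x-axis crossing is at x = 0; one y-axis crossing is at y = 0.
Finally, assembling these constraints gives the stated polynomial.

x^2 - 2*y^2 + z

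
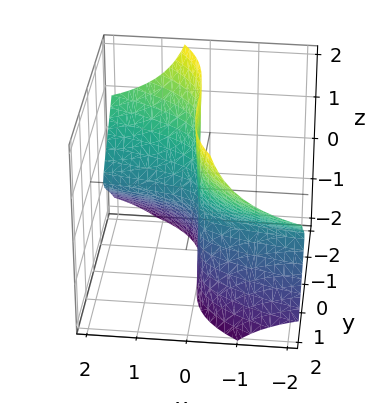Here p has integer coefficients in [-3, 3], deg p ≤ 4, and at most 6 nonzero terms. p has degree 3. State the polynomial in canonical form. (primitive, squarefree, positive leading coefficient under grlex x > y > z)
First, the degree is 3 — the shape is more complex than any degree-2 surface.
Next, from the visible intercepts: every point of the z-axis in the box is on the surface; it meets the y-axis at y = 0 (among the integer gridlines); one x-axis crossing is at x = 0.
Finally, putting this together gives p.

3*x*z^2 + y^3 + 3*x*z + x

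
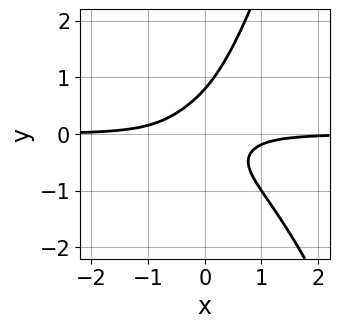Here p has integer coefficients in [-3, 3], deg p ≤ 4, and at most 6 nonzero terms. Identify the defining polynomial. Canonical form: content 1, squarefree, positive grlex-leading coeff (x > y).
3*x^3*y + 3*x*y^2 - 2*y^3 + 3*x*y + 1

1. Degree: the shape is more complex than any degree-3 curve, so deg p = 4.
2. From the axis intercepts and sections: the curve avoids every integer x-axis point in the box.
3. These observations pin down the coefficients.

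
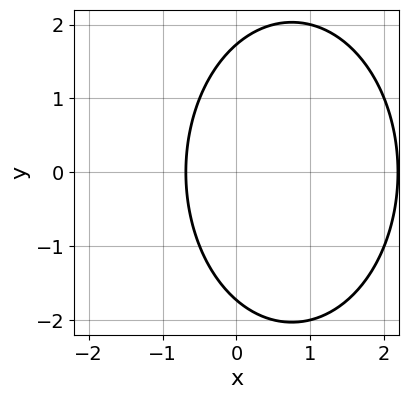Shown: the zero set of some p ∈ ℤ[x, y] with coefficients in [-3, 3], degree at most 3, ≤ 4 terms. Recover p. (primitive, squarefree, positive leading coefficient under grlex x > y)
First, deg p = 2. A generic line meets the curve in up to 2 points.
Next, symmetries: it's symmetric under y → −y, forcing even powers of y.
Finally, the integer polynomial consistent with all of this is the stated p.

2*x^2 + y^2 - 3*x - 3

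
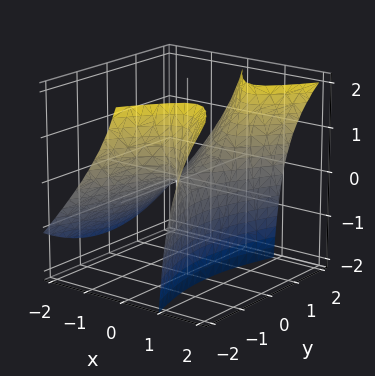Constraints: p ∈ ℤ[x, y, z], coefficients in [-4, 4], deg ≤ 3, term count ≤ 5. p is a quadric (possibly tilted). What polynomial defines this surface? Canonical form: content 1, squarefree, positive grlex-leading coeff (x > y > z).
3*x^2 - 3*x*z - y^2 + 2*z

(a) deg p = 2. No degree-1 surface has this shape.
(b) Checking where it meets the axes: it meets the z-axis at z = 0 (among the integer gridlines); it crosses the y-axis at the gridline y = 0.
(c) Fitting integer coefficients to these (and the overall shape) gives p.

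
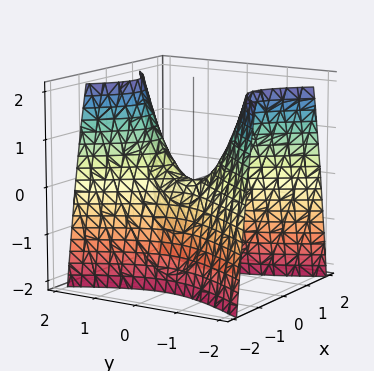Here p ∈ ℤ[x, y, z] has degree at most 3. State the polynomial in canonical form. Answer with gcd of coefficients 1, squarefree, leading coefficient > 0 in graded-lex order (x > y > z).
First, the degree is 2 — a hyperbolic paraboloid; a quadric.
Next, symmetries: mirror symmetry y ↦ −y ⇒ only even powers of y; mirror symmetry x ↦ −x ⇒ only even powers of x.
Next, against the integer gridlines: one x-axis crossing is at x = 0; it crosses the y-axis at the gridline y = 0.
Finally, the integer polynomial consistent with all of this is the stated p.

2*x^2 - y^2 + z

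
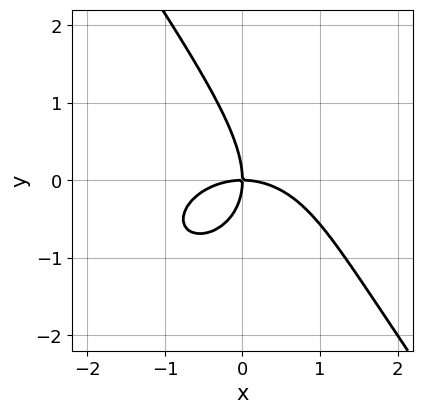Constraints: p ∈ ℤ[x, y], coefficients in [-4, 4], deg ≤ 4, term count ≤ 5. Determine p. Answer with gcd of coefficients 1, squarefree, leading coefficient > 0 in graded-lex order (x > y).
x^3 + x*y^2 + y^3 + 2*x*y

(a) Degree: the shape is more complex than any degree-2 curve, so deg p = 3.
(b) Observable constraints: one x-axis crossing is at x = 0; it meets the y-axis at y = 0 (among the integer gridlines).
(c) Solving for integer coefficients yields p as stated.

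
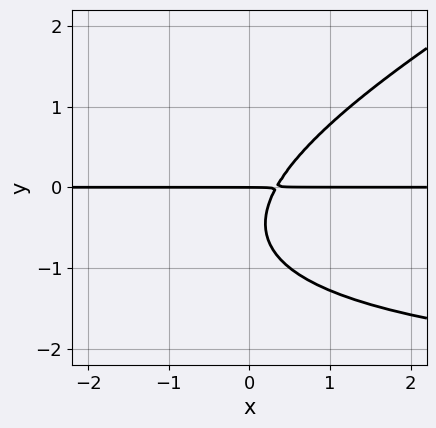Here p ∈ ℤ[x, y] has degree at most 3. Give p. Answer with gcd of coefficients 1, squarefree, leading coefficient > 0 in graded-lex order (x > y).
deg p = 3. The shape is more complex than any degree-2 curve.
From the axis intercepts and sections: every point of the x-axis in the box is on the curve; it meets the y-axis at y = 0 (among the integer gridlines).
Solving for integer coefficients yields p as stated.

x*y^2 - 2*y^3 + 3*x*y - 2*y^2 - y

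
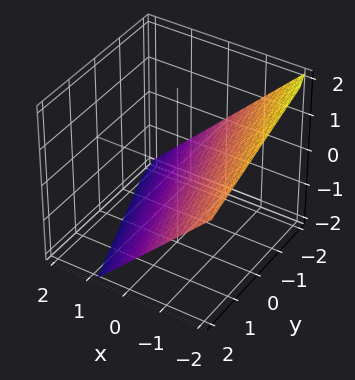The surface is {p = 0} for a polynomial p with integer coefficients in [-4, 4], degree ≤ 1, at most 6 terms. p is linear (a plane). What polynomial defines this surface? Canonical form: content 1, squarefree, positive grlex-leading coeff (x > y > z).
3*x + y + 3*z + 2

1. The degree is 1 — every cross-section is a straight line — this is a plane.
2. Observable constraints: one y-axis crossing is at y = -2.
3. Solving for integer coefficients yields p as stated.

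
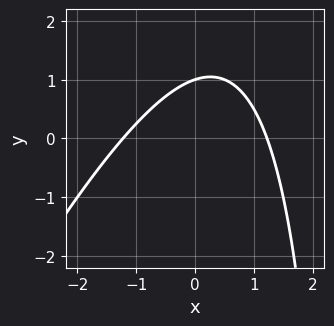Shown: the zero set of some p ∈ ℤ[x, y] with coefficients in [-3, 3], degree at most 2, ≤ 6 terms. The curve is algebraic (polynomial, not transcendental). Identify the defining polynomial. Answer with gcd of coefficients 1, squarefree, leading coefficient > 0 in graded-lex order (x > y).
Degree: the shape is more complex than any degree-1 curve, so deg p = 2.
From the visible intercepts: it crosses the y-axis at the gridline y = 1.
Assembling these constraints gives the stated polynomial.

2*x^2 - x*y + 3*y - 3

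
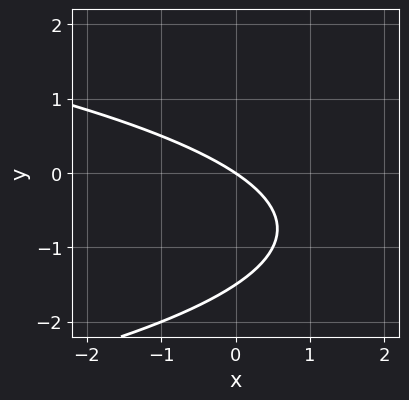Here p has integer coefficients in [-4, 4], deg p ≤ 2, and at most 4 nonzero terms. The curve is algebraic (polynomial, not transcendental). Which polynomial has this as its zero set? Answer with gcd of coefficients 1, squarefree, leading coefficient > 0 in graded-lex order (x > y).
1. Degree: no degree-1 curve has this shape, so deg p = 2.
2. From the axis intercepts and sections: it crosses the y-axis at the gridline y = 0; it meets the x-axis at x = 0 (among the integer gridlines).
3. Putting this together gives p.

2*y^2 + 2*x + 3*y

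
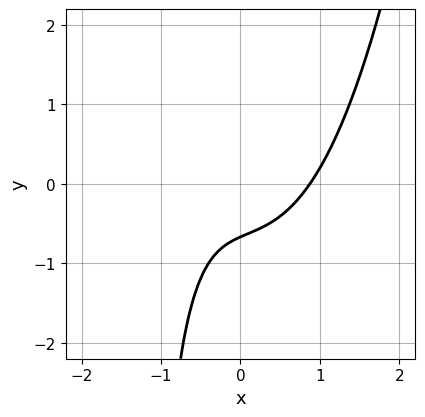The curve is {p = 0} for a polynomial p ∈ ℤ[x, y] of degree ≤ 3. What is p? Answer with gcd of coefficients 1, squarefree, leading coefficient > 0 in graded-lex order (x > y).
3*x^3 - 2*x*y - 3*y - 2

(a) deg p = 3.
(b) The integer polynomial consistent with all of this is the stated p.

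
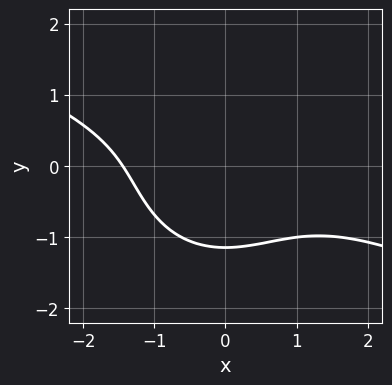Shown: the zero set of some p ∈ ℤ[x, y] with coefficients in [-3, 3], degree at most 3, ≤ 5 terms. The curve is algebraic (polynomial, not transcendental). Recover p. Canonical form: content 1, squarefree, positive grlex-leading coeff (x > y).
x^3 + 2*x^2*y + 2*y^3 + 3

1. Degree: no degree-2 curve has this shape, so deg p = 3.
2. The integer polynomial consistent with all of this is the stated p.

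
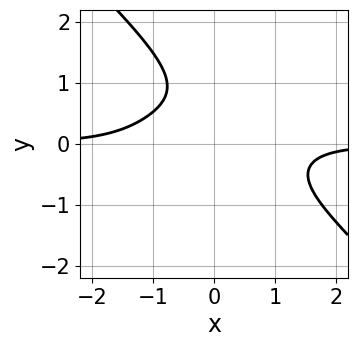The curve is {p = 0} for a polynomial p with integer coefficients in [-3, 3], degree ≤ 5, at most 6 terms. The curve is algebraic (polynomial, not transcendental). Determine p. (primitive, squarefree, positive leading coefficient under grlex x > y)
x^3*y + y^4 + 2*x*y^2 + 1

First, deg p = 4.
Then, from the visible intercepts: it misses every integer gridline on the x-axis; it misses every integer gridline on the y-axis.
Finally, the integer polynomial consistent with all of this is the stated p.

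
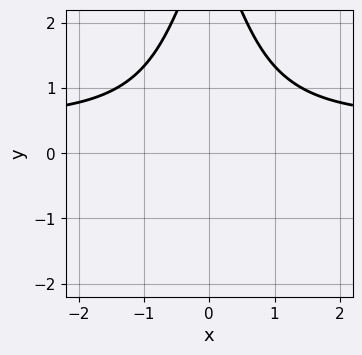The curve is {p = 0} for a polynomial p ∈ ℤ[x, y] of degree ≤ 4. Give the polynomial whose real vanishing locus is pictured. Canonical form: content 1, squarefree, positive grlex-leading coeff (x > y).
2*x^2*y - x^2 + y - 3

Degree: the shape is more complex than any degree-2 curve, so deg p = 3.
Symmetries: the x ↦ −x reflection is a symmetry, so x appears only in even powers.
Reading off the gridlines: no y-intercept at any integer in the box; no x-intercept at any integer in the box.
Solving for integer coefficients yields p as stated.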